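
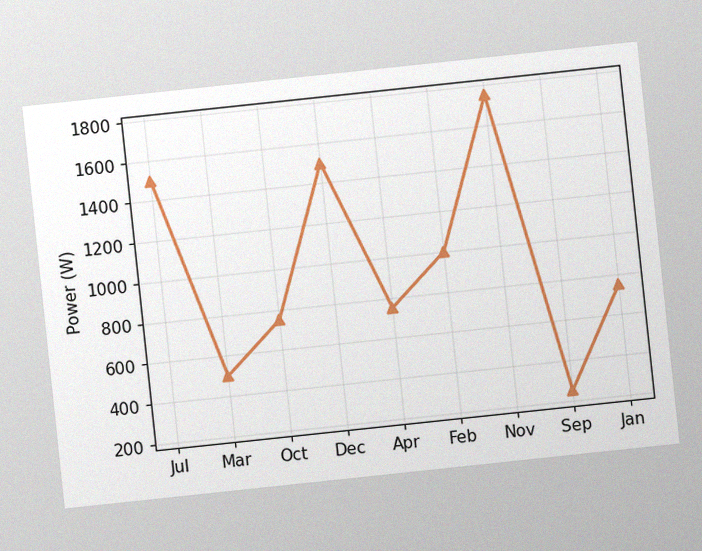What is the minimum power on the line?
250W

The chart is tilted about 6° counter-clockwise, with some photo noise. The lowest point is at Sep, and reading across to the y-axis gives 250W.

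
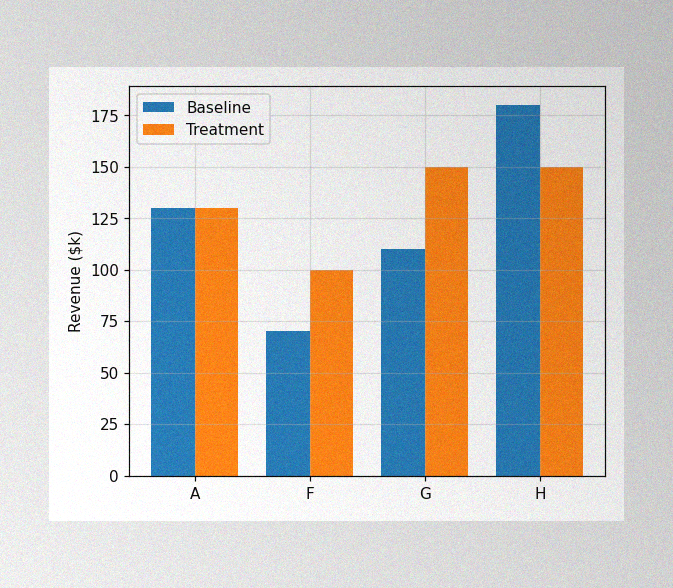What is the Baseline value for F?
$70k

The image has some photo noise and uneven lighting. The Baseline bar at F reaches $70k on the y-axis.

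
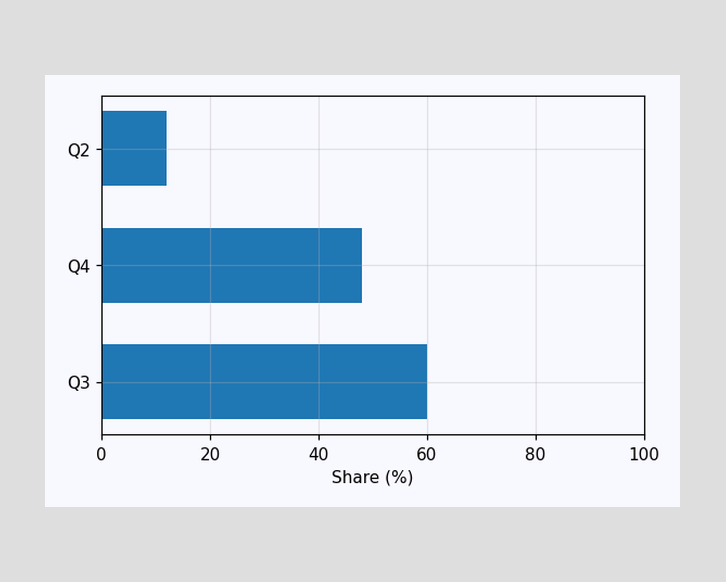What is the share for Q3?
Reading along the chart's x-axis, the Q3 bar reaches 60%.

60%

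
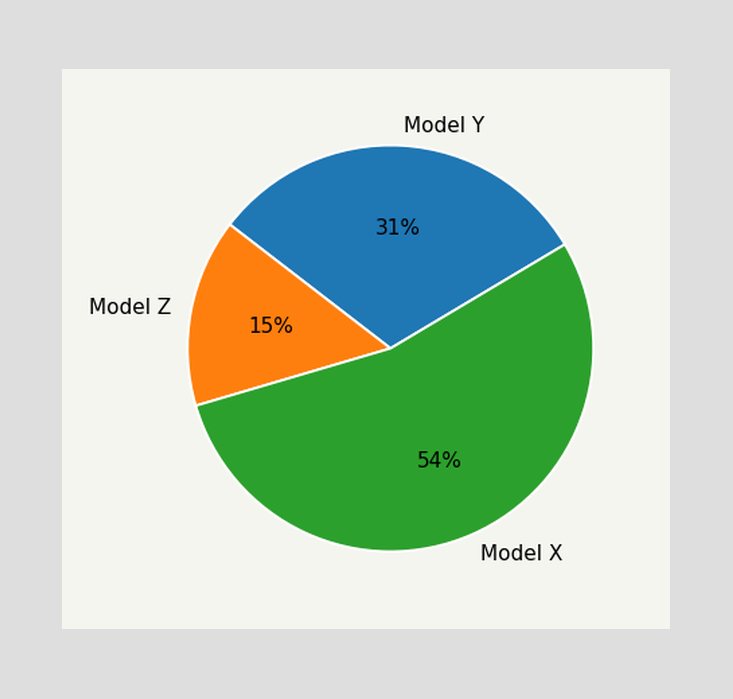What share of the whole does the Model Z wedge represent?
The Model Z slice takes up 15% of the pie.

15%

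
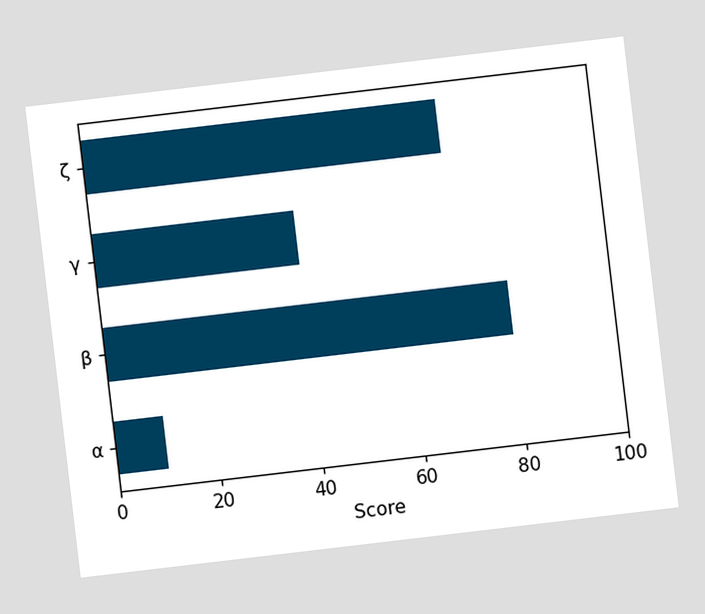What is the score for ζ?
70

The chart is tilted about 7° counter-clockwise. Reading along the chart's x-axis, the ζ bar reaches 70.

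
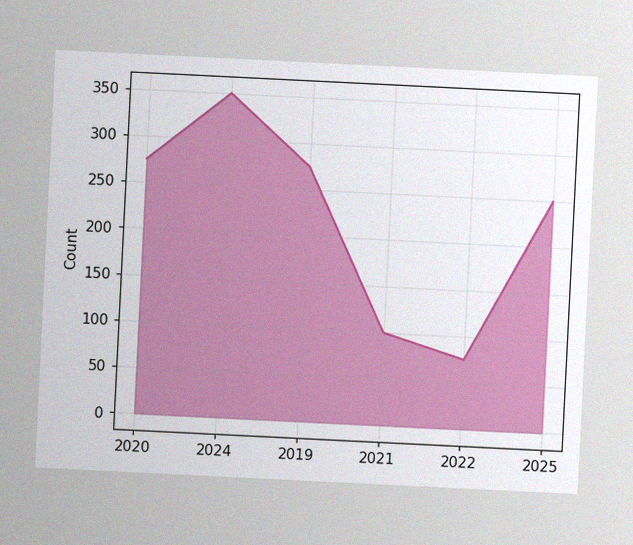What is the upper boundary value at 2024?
The chart is tilted about 3° clockwise, with some photo noise. At 2024 the upper boundary is at 350.

350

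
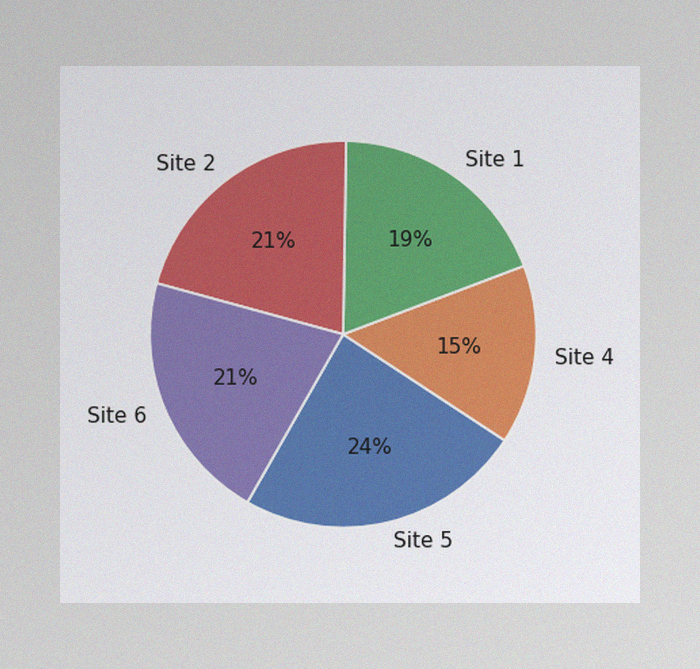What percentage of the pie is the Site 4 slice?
The image has some photo noise and uneven lighting. The Site 4 slice takes up 15% of the pie.

15%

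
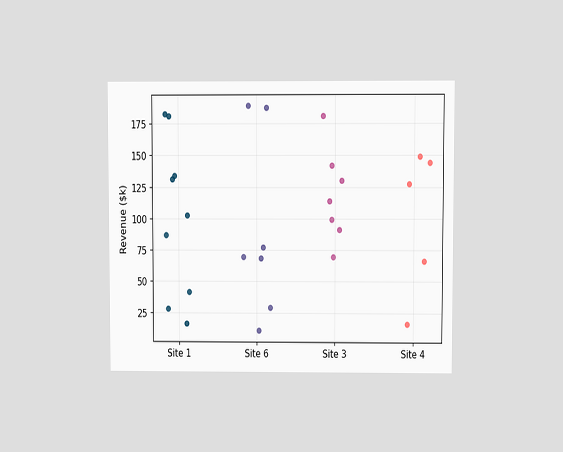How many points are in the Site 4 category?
The chart is viewed at a slight angle. Counting the markers in the Site 4 column gives 5.

5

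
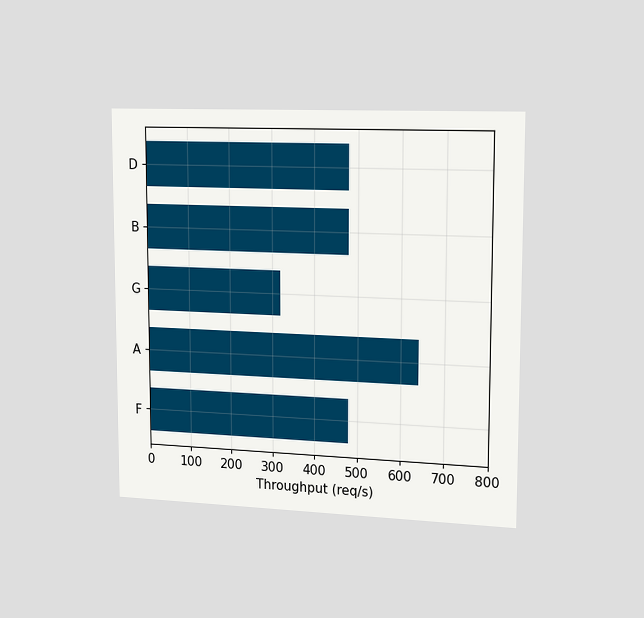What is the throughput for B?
The chart is viewed slightly from the right. Reading along the chart's x-axis, the B bar reaches 480req/s.

480req/s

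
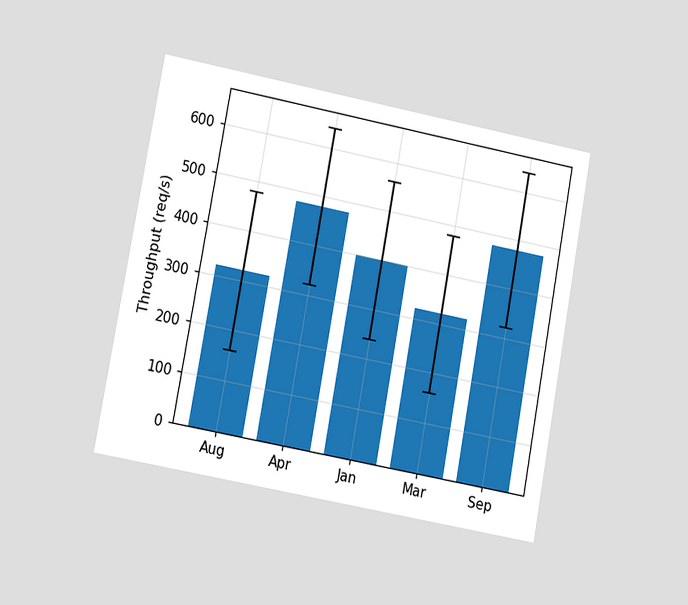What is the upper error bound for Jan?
The chart is tilted about 10° clockwise and viewed at a slight angle. The Jan bar's upper whisker reaches 560req/s.

560req/s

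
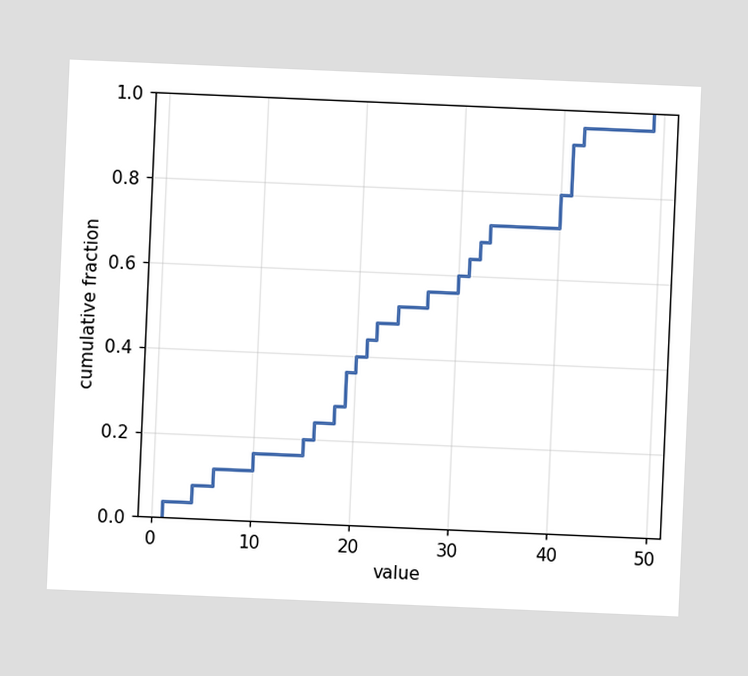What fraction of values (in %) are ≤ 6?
12%

The chart is tilted about 2° clockwise. At x=6 the ECDF step is at 12%.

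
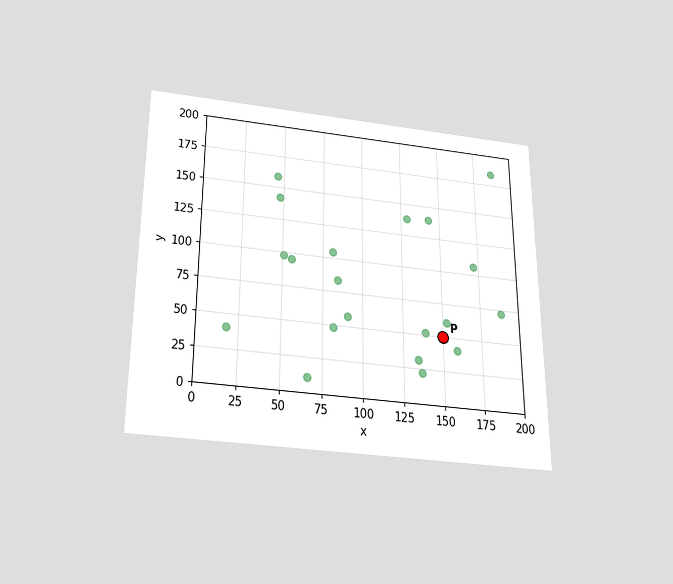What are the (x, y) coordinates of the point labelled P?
The chart is viewed slightly from below. Following the gridlines from P to each axis, P sits at (150, 50).

(150, 50)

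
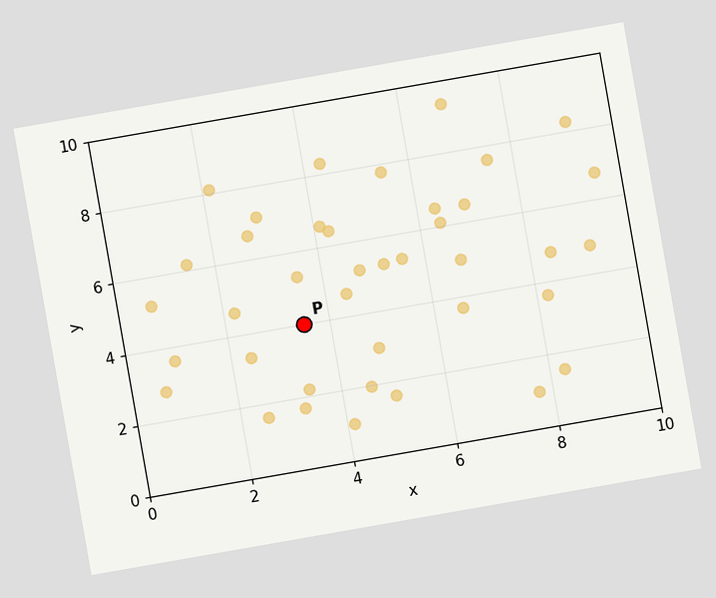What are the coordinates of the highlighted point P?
(3.5, 4)

The chart is tilted about 10° counter-clockwise. Following the gridlines from P to each axis, P sits at (3.5, 4).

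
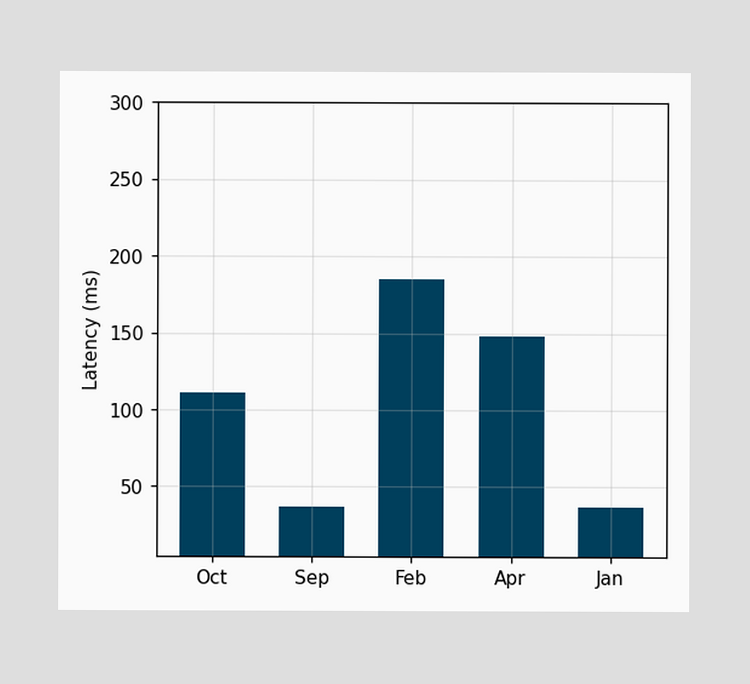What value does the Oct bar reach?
Reading along the chart's y-axis, the Oct bar reaches 111ms.

111ms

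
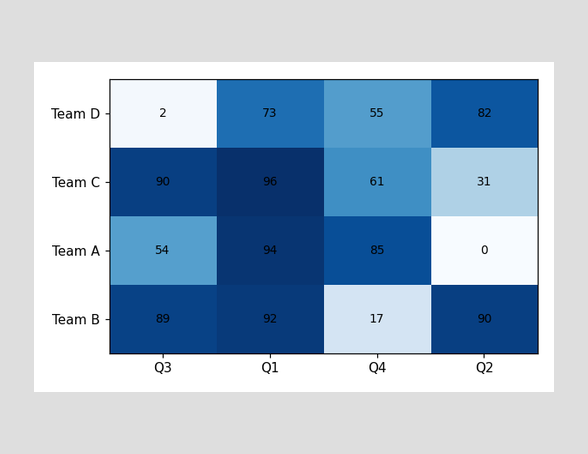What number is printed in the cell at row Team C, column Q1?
96

The (Team C, Q1) cell reads 96.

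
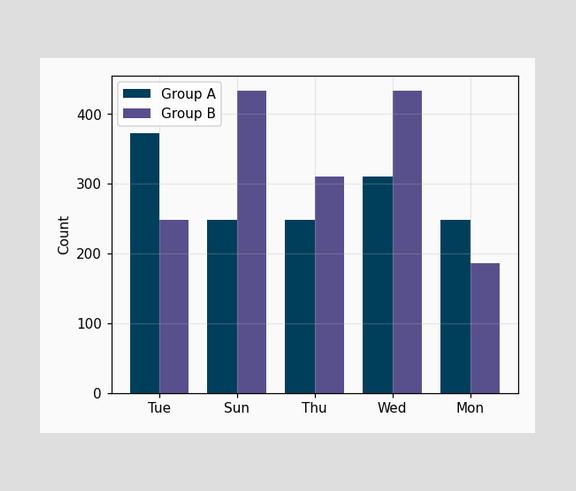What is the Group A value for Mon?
The Group A bar at Mon reaches 248 on the y-axis.

248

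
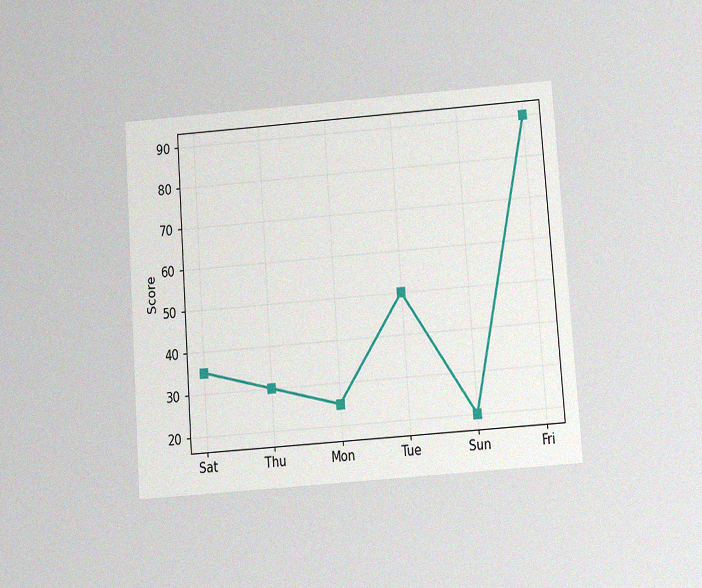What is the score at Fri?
90

The chart is tilted about 4° counter-clockwise and viewed slightly from below, with some photo noise. At Fri, the line is at 90.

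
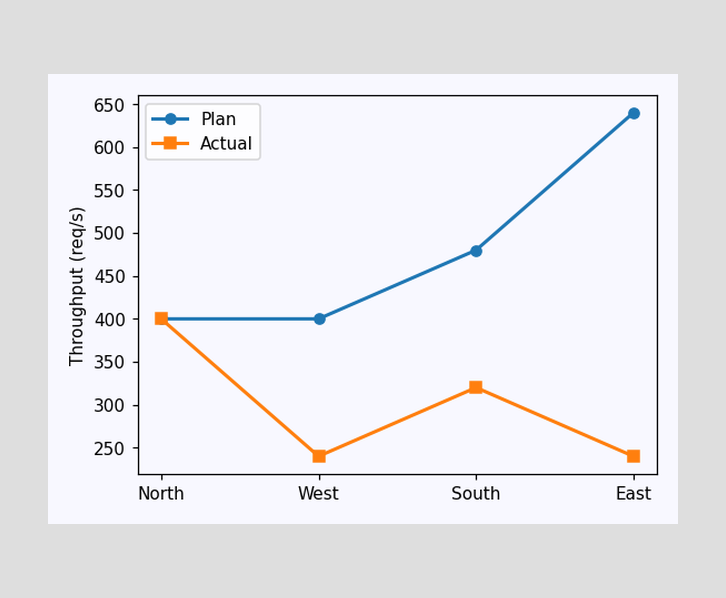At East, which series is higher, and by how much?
At East, Plan sits above the other line by 400req/s.

Plan, by 400req/s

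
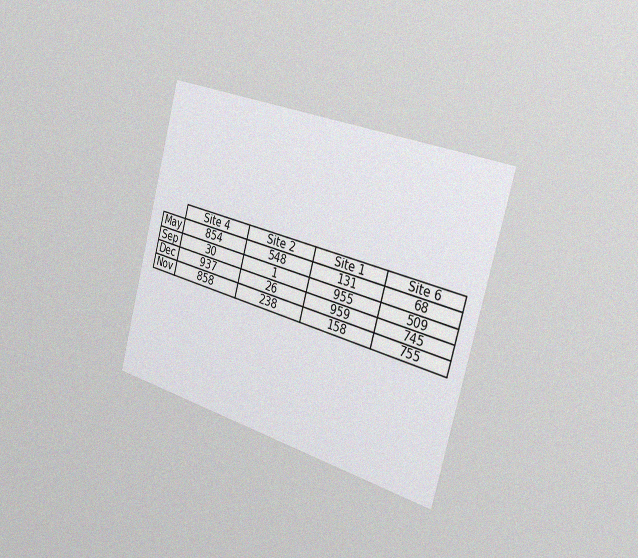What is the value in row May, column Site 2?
The chart is tilted about 15° clockwise and viewed slightly from the right, with some photo noise. The (May, Site 2) cell reads 548.

548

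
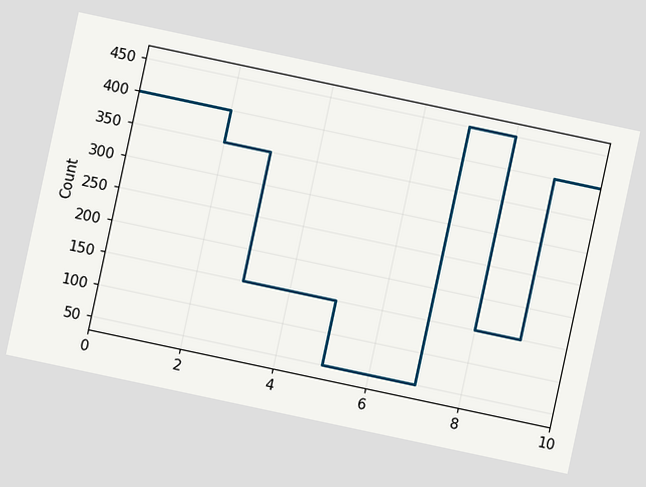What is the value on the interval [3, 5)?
150

The chart is tilted about 12° clockwise. On [3, 5) the step sits at 150.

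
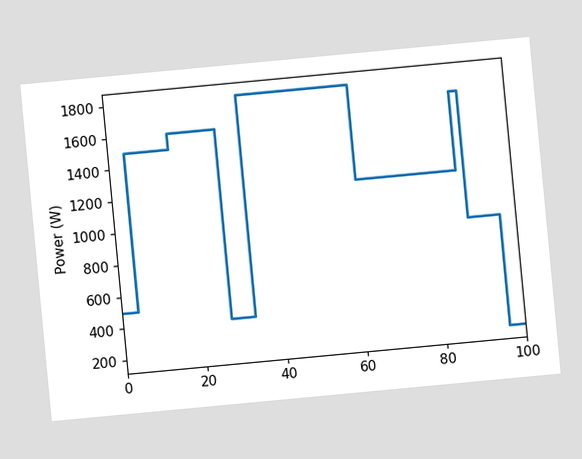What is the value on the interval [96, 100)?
200W

The chart is tilted about 5° counter-clockwise. On [96, 100) the step sits at 200W.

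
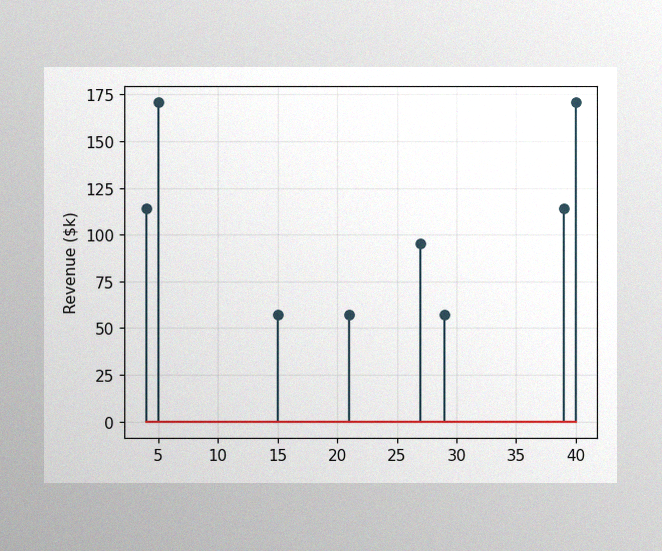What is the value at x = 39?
The image has some photo noise and uneven lighting. The stem at x=39 reaches $114k.

$114k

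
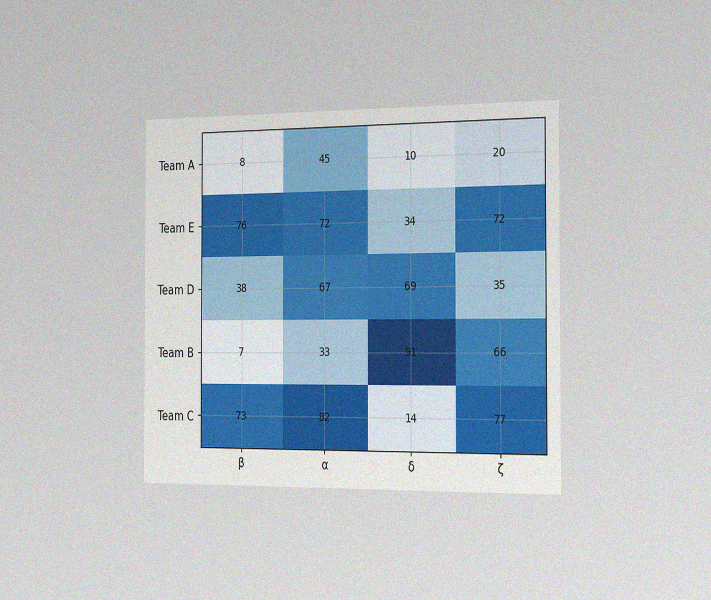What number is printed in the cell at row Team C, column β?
73

The chart is viewed slightly from the right, with some photo noise. The (Team C, β) cell reads 73.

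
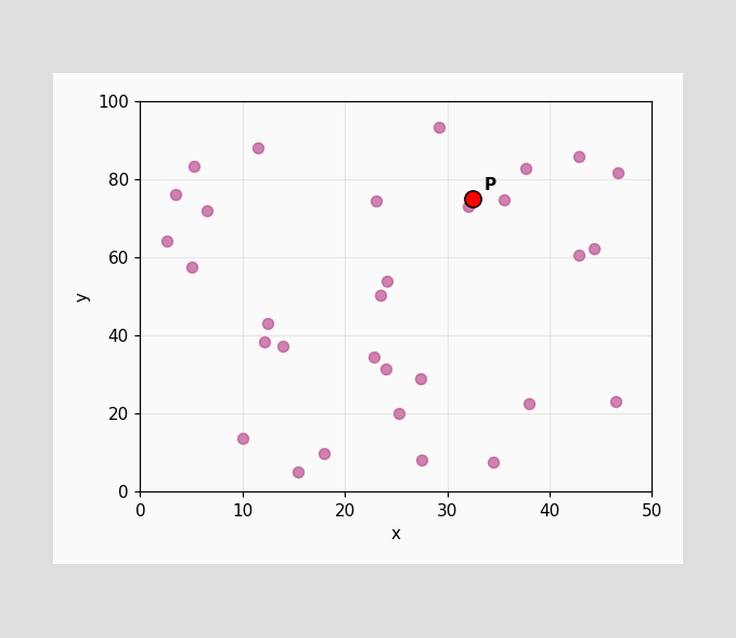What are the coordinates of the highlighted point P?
(32.5, 75)

Following the gridlines from P to each axis, P sits at (32.5, 75).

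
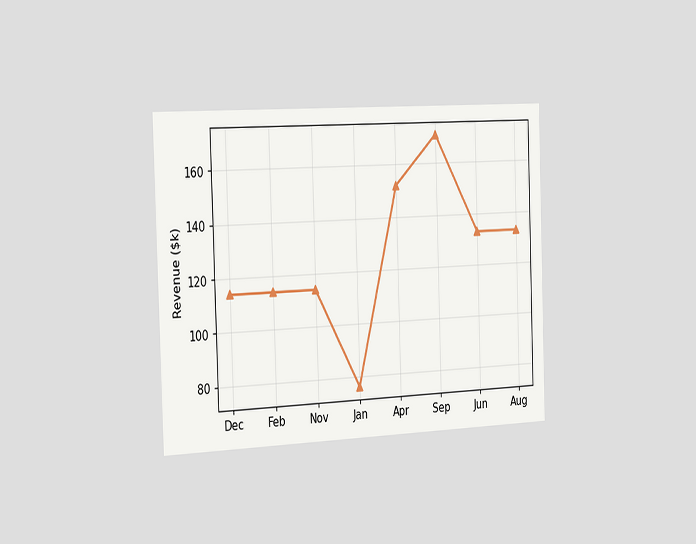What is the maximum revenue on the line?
$171k

The chart is viewed slightly from the left. The highest point is at Sep, and reading across to the y-axis gives $171k.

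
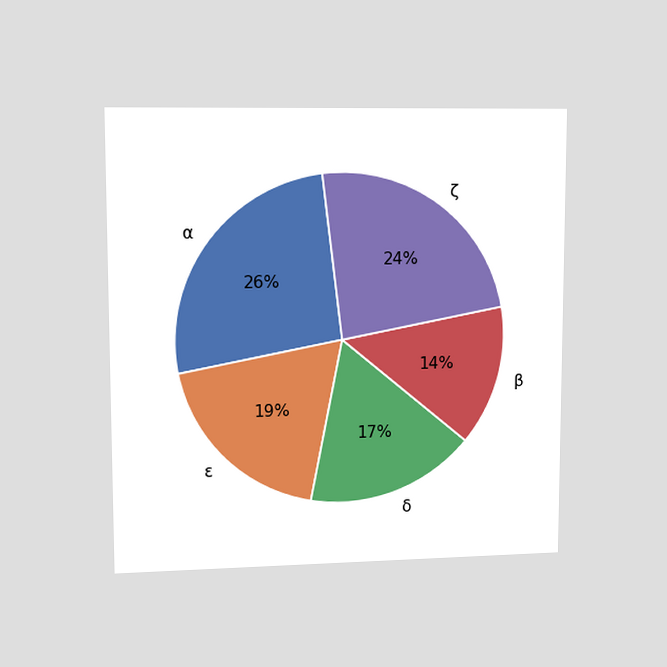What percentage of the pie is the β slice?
The chart is viewed at a slight angle. The β slice takes up 14% of the pie.

14%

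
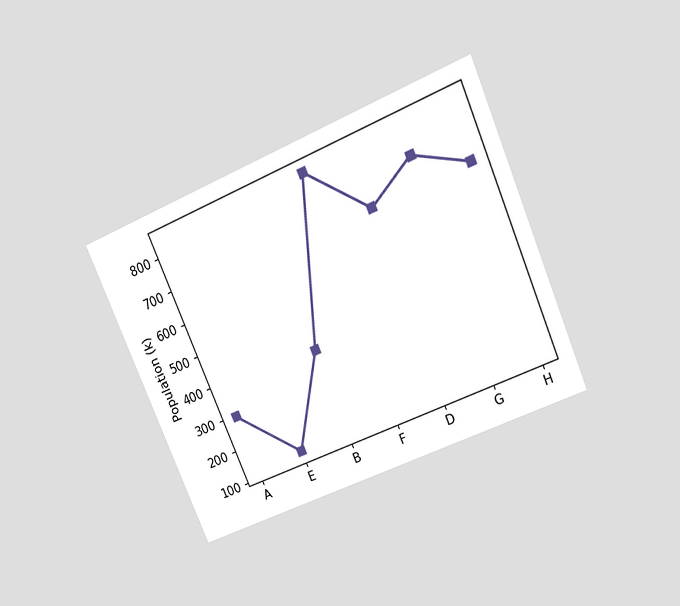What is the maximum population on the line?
840k

The chart is tilted about 23° counter-clockwise and viewed at a slight angle. The highest point is at F, and reading across to the y-axis gives 840k.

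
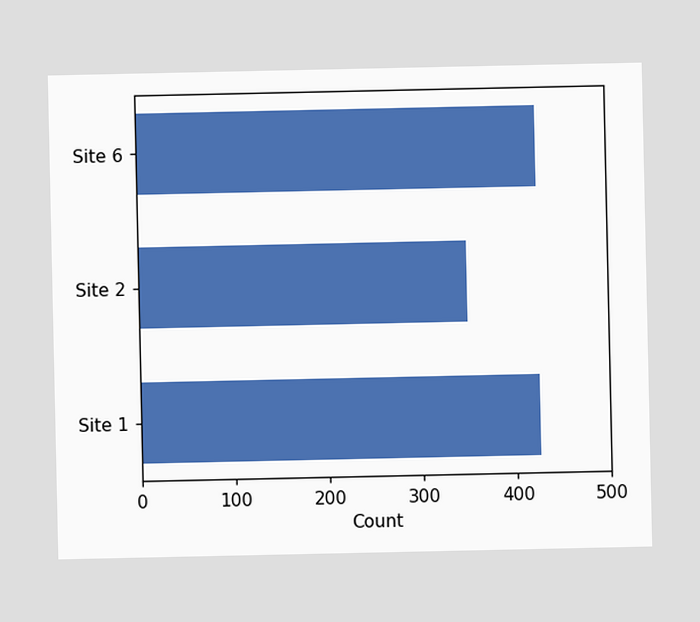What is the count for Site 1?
425

Reading along the chart's x-axis, the Site 1 bar reaches 425.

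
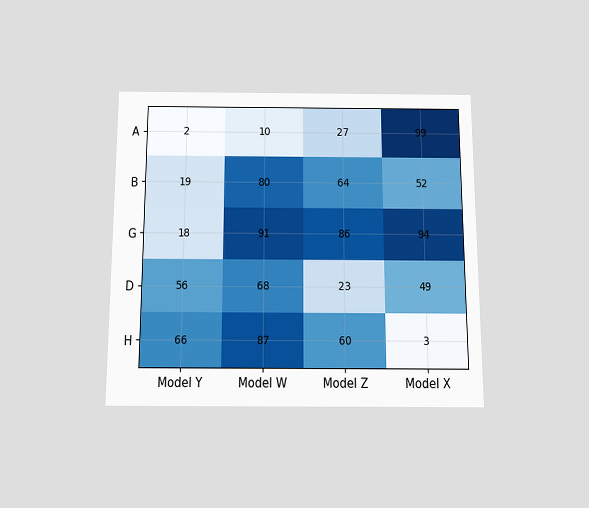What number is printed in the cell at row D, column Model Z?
The chart is viewed slightly from below. The (D, Model Z) cell reads 23.

23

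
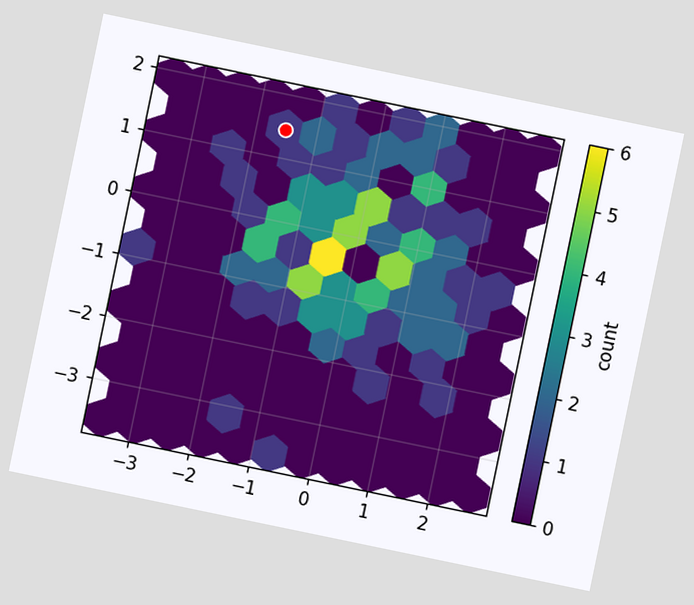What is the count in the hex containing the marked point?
1

The chart is tilted about 12° clockwise. The marked hex reads 1 on the colorbar.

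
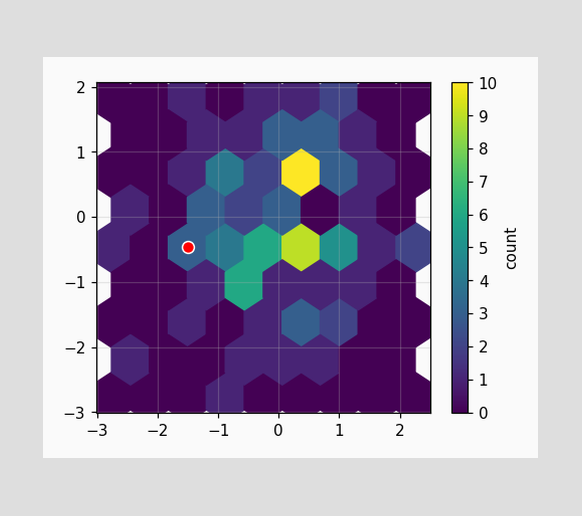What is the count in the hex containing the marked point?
3

The marked hex reads 3 on the colorbar.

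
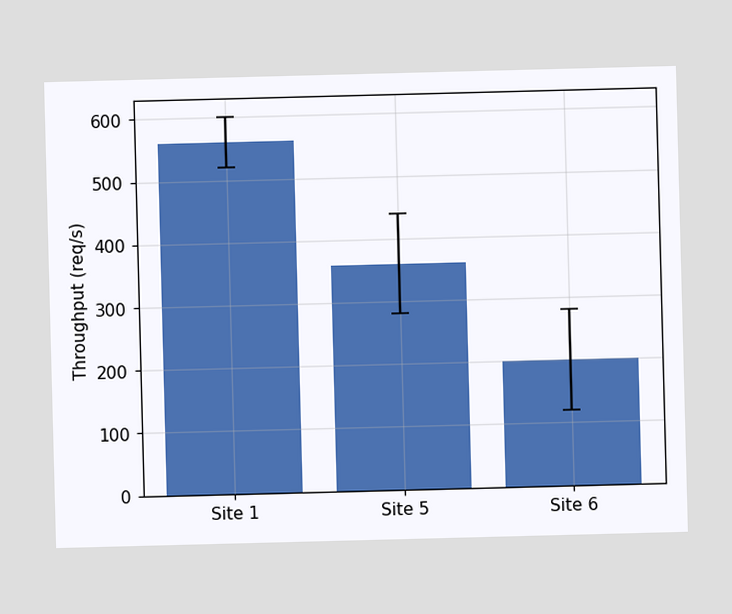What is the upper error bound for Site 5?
The Site 5 bar's upper whisker reaches 440req/s.

440req/s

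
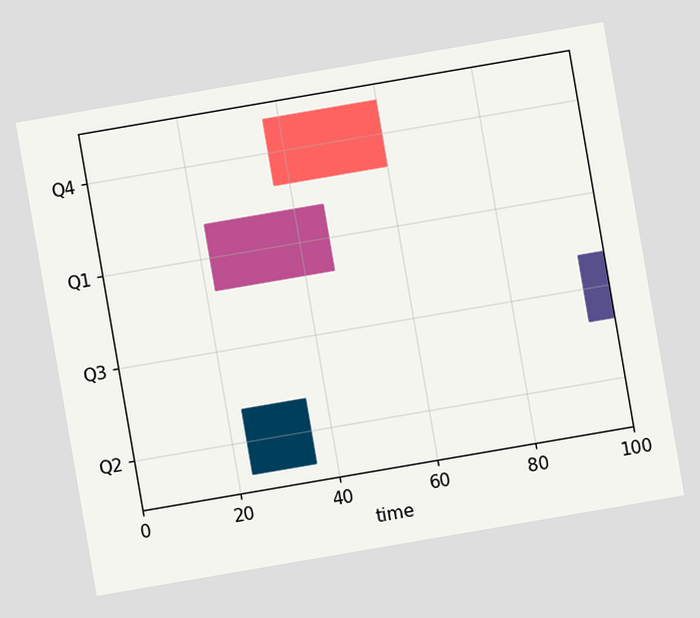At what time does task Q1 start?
22

The chart is tilted about 10° counter-clockwise. The Q1 bar begins at t=22.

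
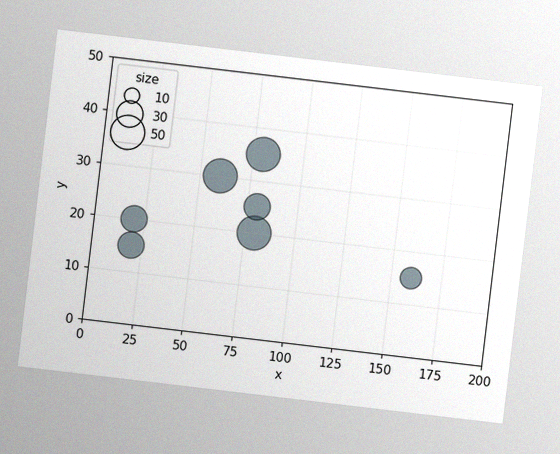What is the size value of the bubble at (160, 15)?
20

The chart is tilted about 7° clockwise, with some photo noise. Matching the bubble at (160, 15) against the size legend gives 20.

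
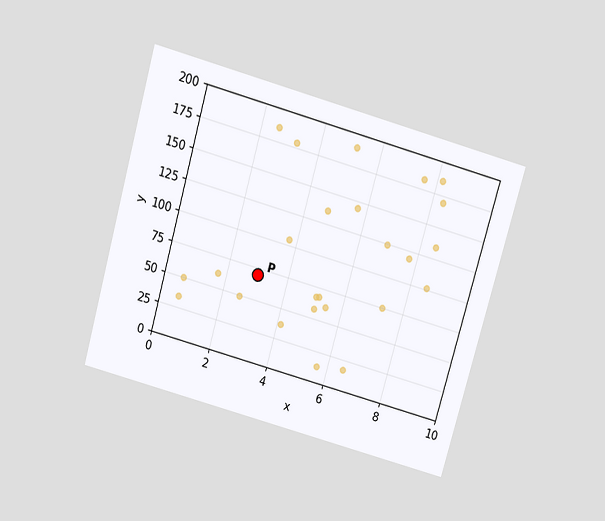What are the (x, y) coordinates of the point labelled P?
(3, 70)

The chart is tilted about 16° clockwise and viewed slightly from above. Following the gridlines from P to each axis, P sits at (3, 70).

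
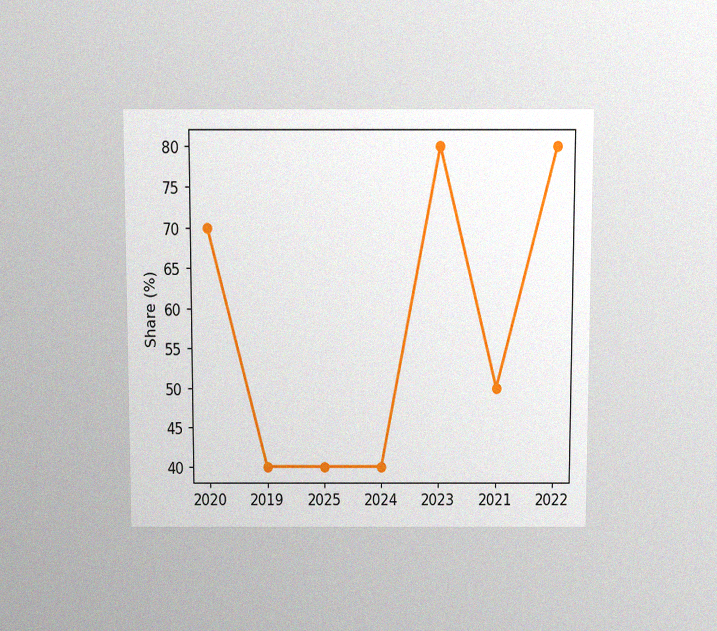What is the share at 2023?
The chart is viewed slightly from above, with some photo noise. At 2023, the line is at 80%.

80%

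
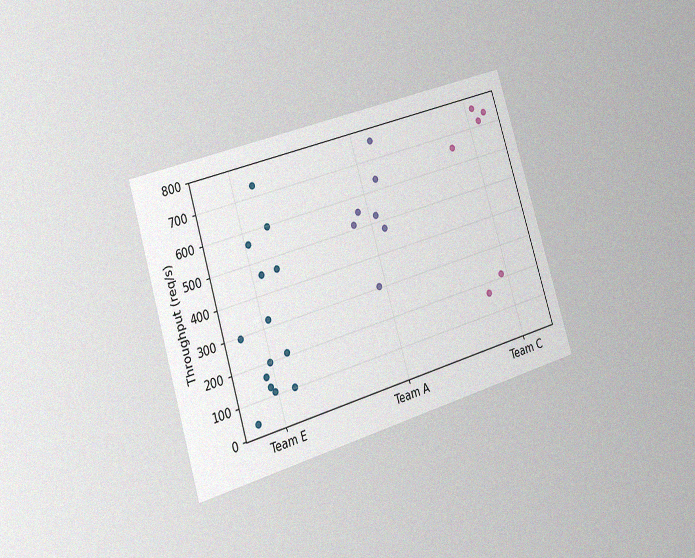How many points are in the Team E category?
The chart is tilted about 17° counter-clockwise and viewed slightly from the left, with some photo noise. Counting the markers in the Team E column gives 14.

14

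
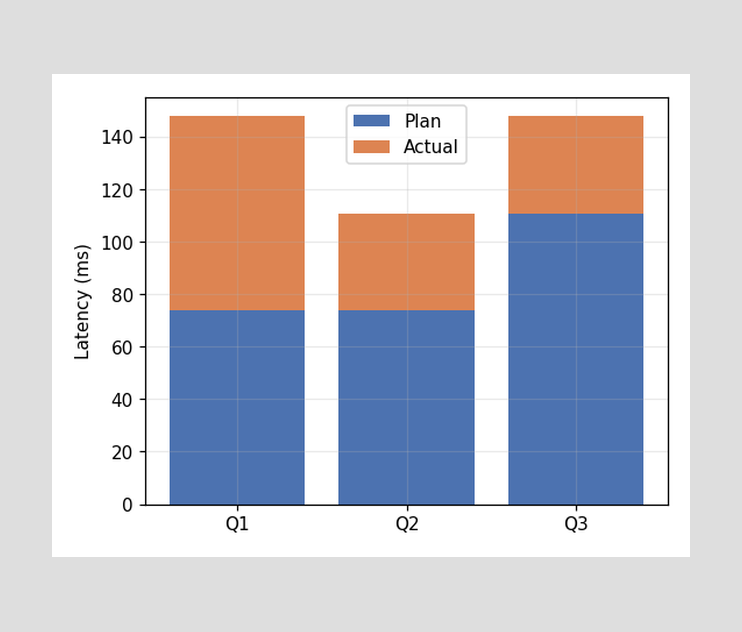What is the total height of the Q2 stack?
111ms

The Q2 stack's top reaches 111ms on the y-axis.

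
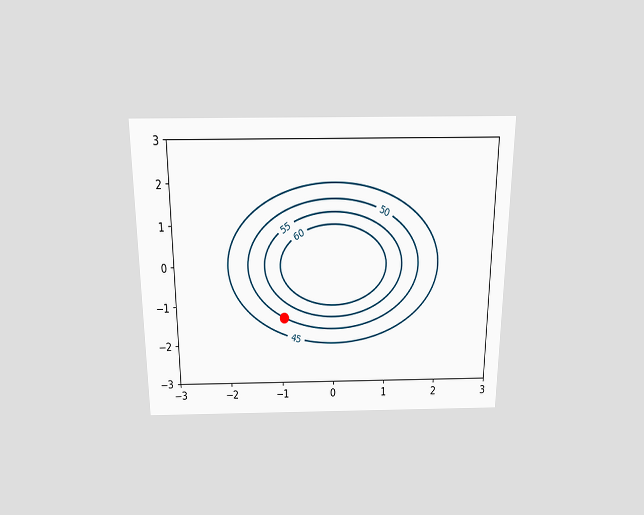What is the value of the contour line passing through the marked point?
The chart is viewed slightly from above. The marked point sits on the contour labelled 50.

50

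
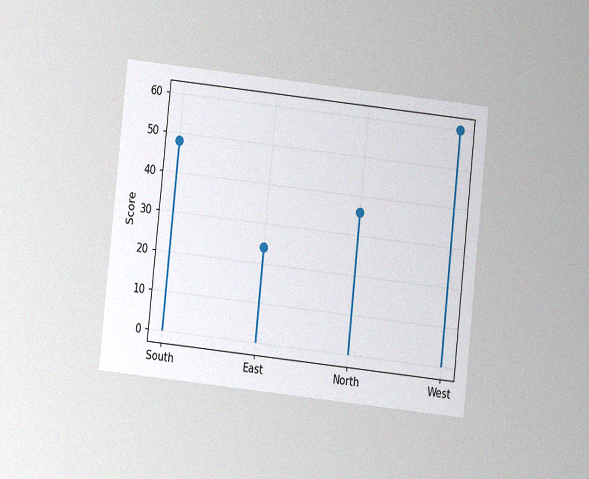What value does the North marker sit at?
The chart is tilted about 6° clockwise and viewed at a slight angle, with some photo noise. The North marker sits at 36.

36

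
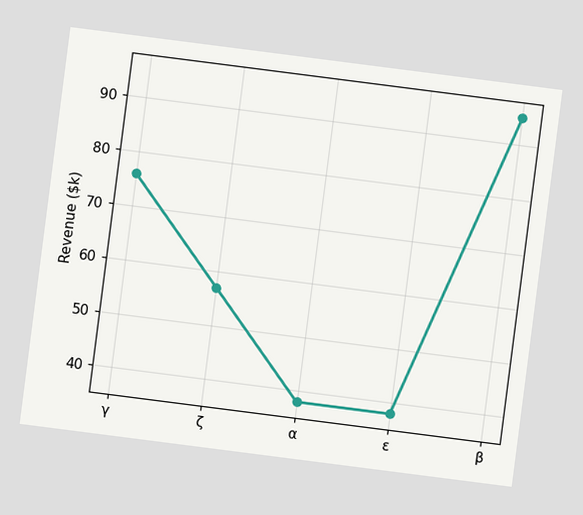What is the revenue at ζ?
The chart is tilted about 7° clockwise. At ζ, the line is at $57k.

$57k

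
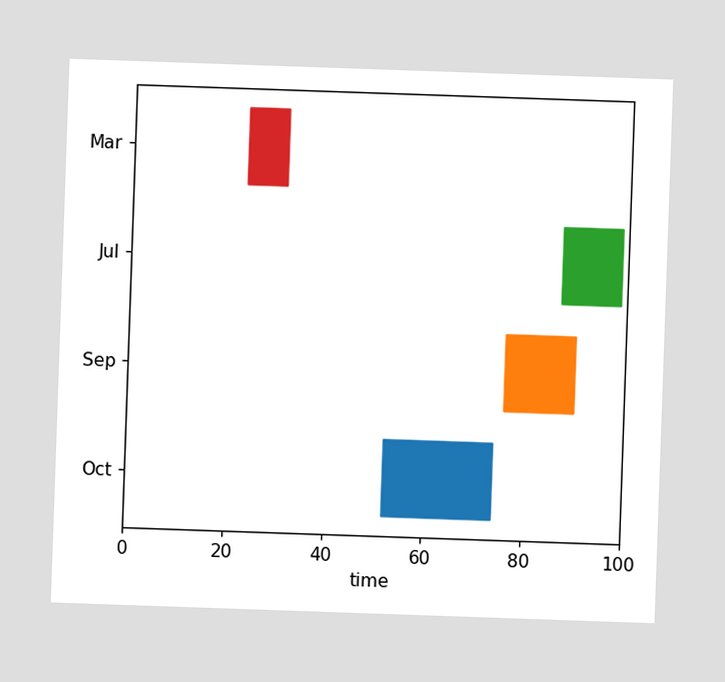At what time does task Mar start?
23

The Mar bar begins at t=23.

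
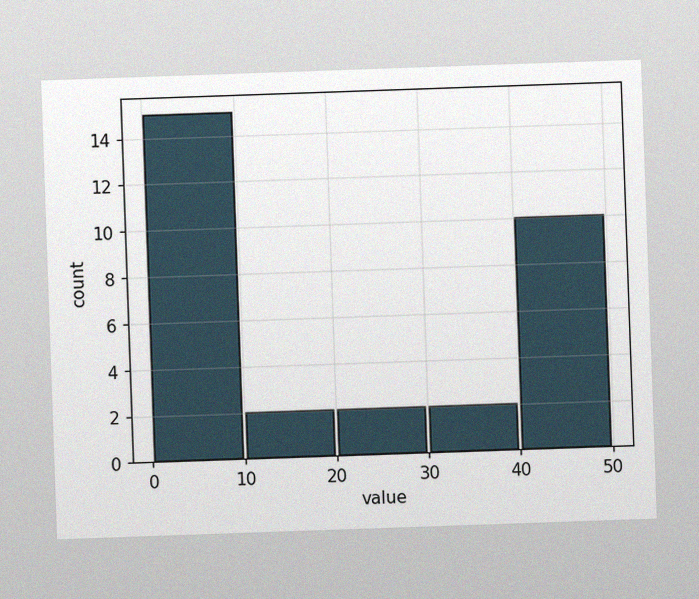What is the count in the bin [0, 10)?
The image has some photo noise and uneven lighting. The [0, 10) bin has height 15.

15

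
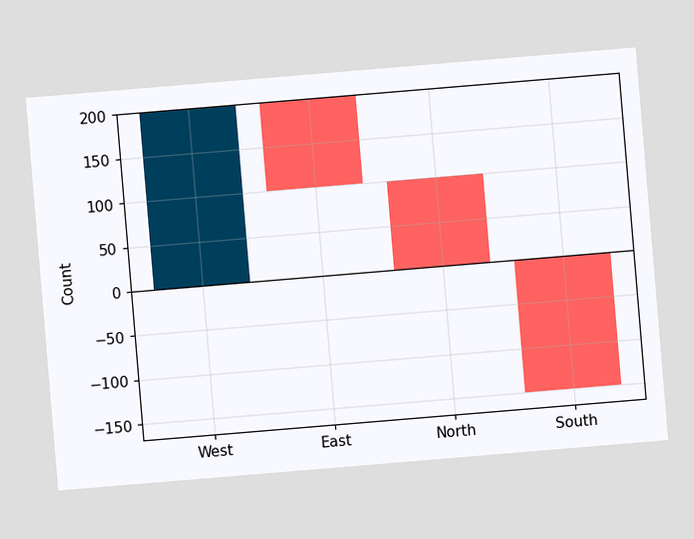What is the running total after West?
200

The chart is tilted about 5° counter-clockwise. After West the running total reaches 200.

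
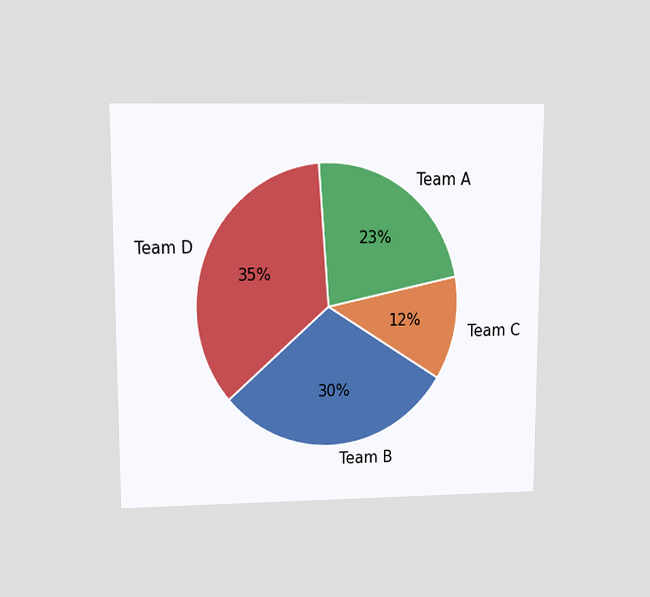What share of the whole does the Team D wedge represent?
The chart is viewed at a slight angle. The Team D slice takes up 35% of the pie.

35%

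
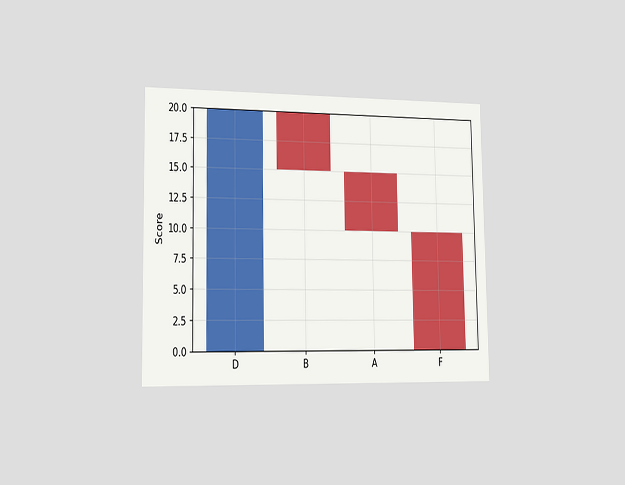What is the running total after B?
15

The chart is viewed slightly from the left. After B the running total reaches 15.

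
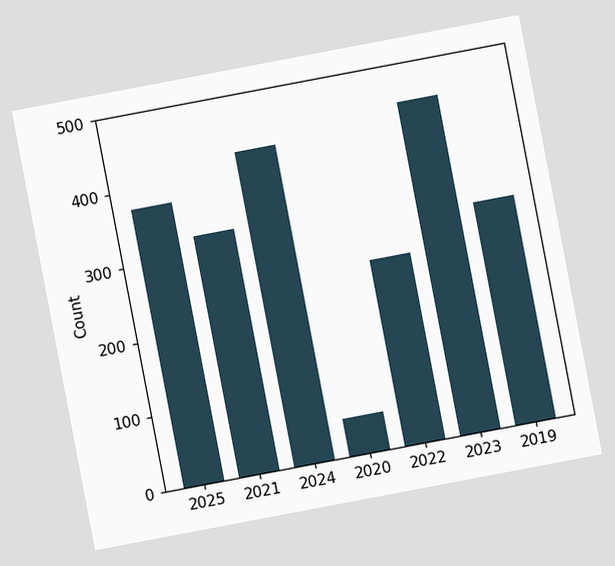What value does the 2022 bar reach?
The chart is tilted about 11° counter-clockwise. Reading along the chart's y-axis, the 2022 bar reaches 250.

250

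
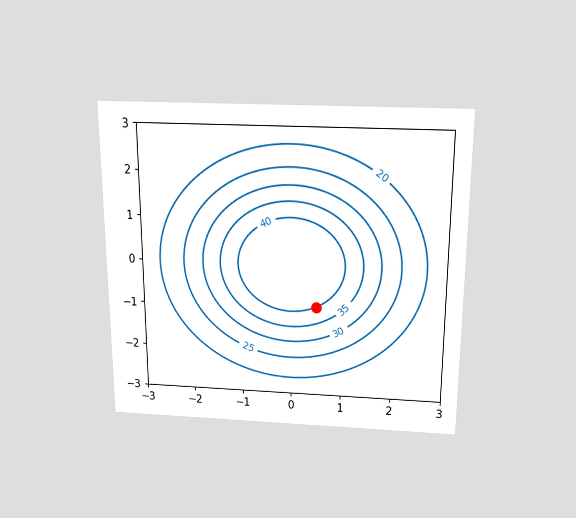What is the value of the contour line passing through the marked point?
40

The chart is viewed slightly from above. The marked point sits on the contour labelled 40.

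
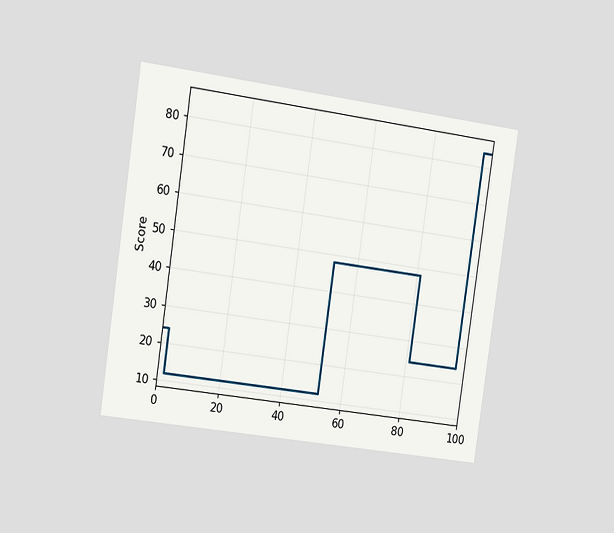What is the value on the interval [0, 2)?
The chart is tilted about 8° clockwise and viewed slightly from the left. On [0, 2) the step sits at 24.

24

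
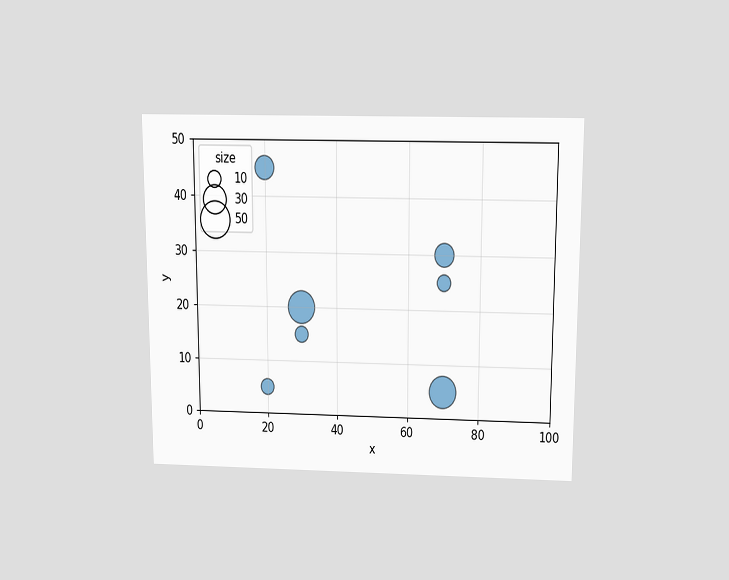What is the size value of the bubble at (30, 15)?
10

The chart is viewed slightly from above. Matching the bubble at (30, 15) against the size legend gives 10.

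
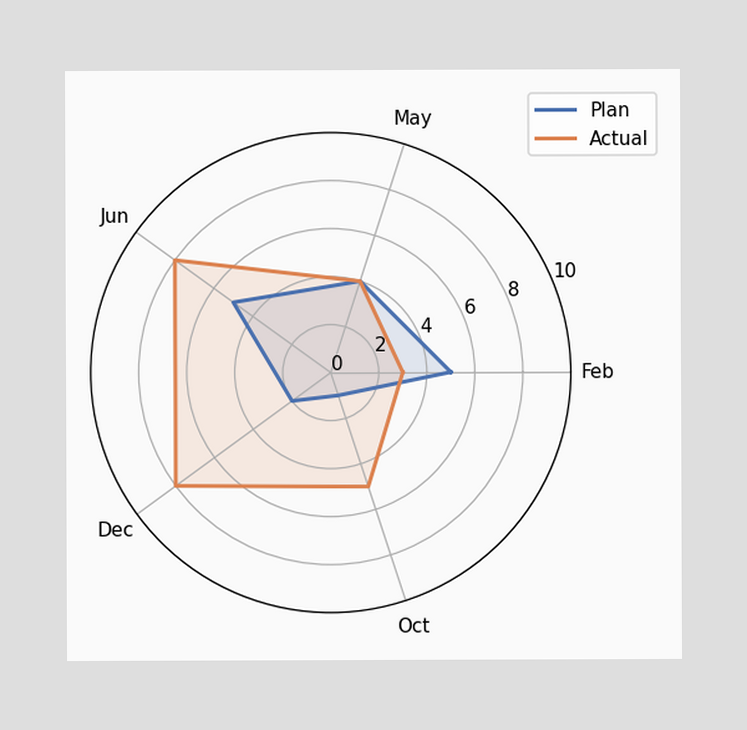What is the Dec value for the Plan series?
2

On the Dec axis, Plan reaches 2.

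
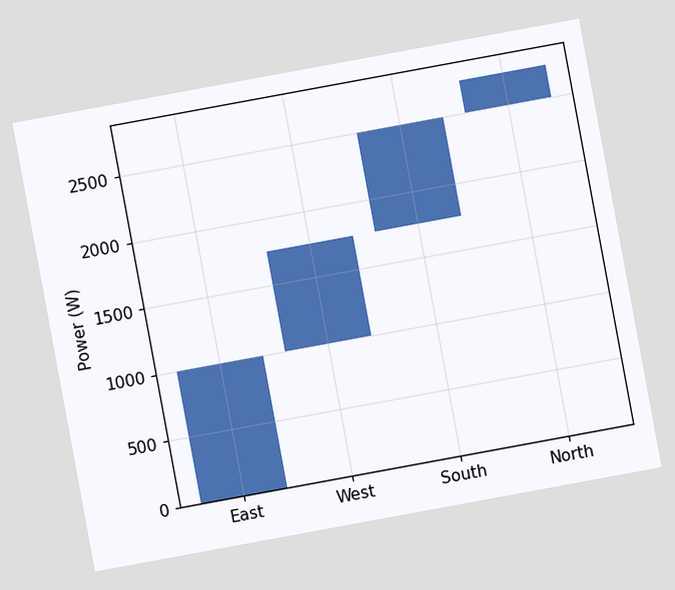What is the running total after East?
The chart is tilted about 10° counter-clockwise. After East the running total reaches 1000W.

1000W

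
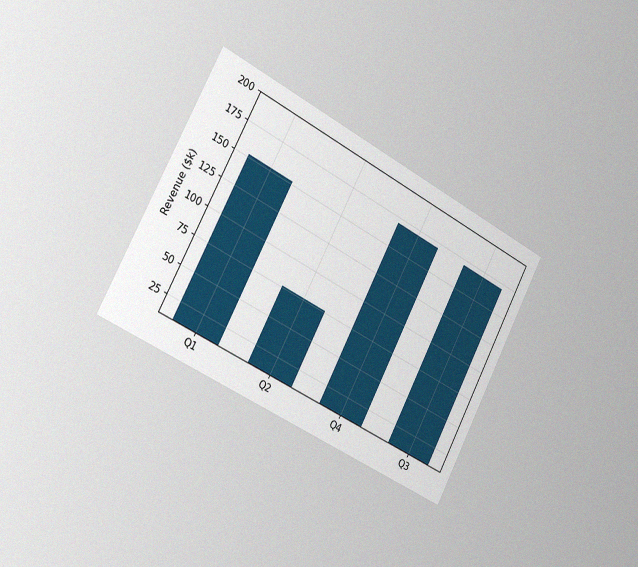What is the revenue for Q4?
$171k

The chart is tilted about 28° clockwise and viewed slightly from the left, with some photo noise. Reading along the chart's y-axis, the Q4 bar reaches $171k.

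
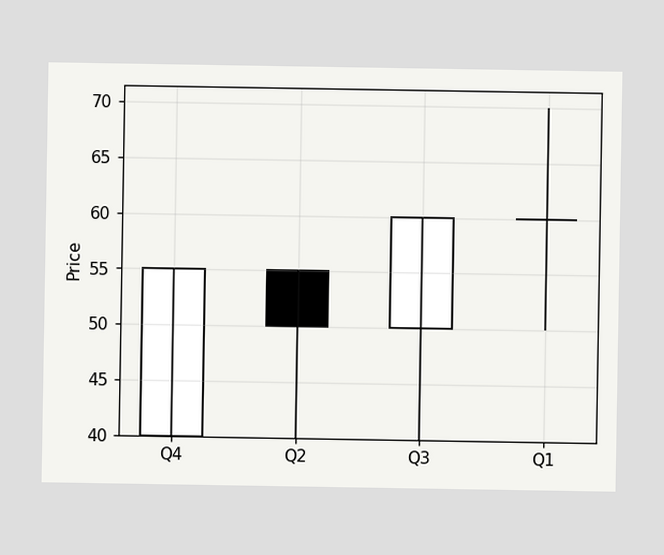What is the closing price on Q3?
60

The Q3 candle closes at 60.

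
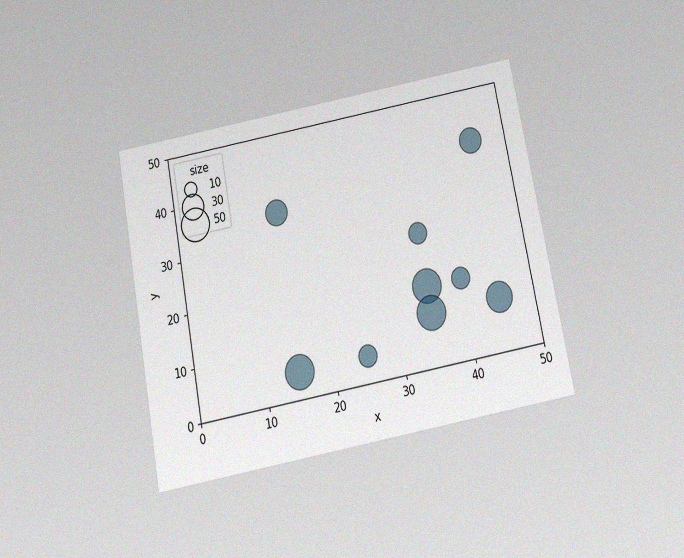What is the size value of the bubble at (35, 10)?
The chart is tilted about 11° counter-clockwise and viewed slightly from below, with some photo noise. Matching the bubble at (35, 10) against the size legend gives 50.

50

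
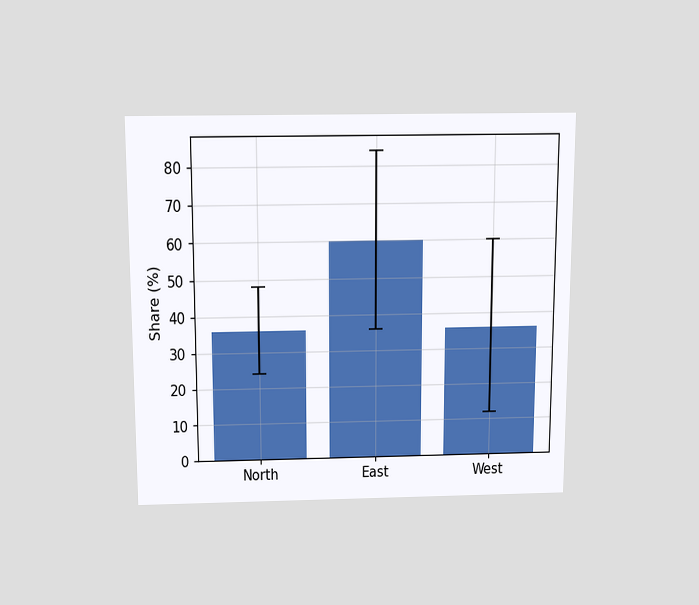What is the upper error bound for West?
60%

The chart is viewed slightly from above. The West bar's upper whisker reaches 60%.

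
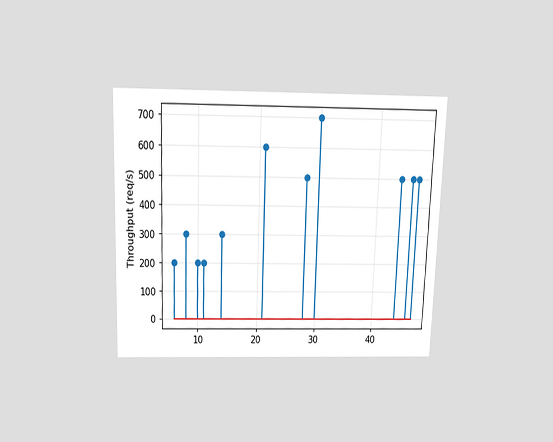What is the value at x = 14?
The chart is viewed slightly from above. The stem at x=14 reaches 300req/s.

300req/s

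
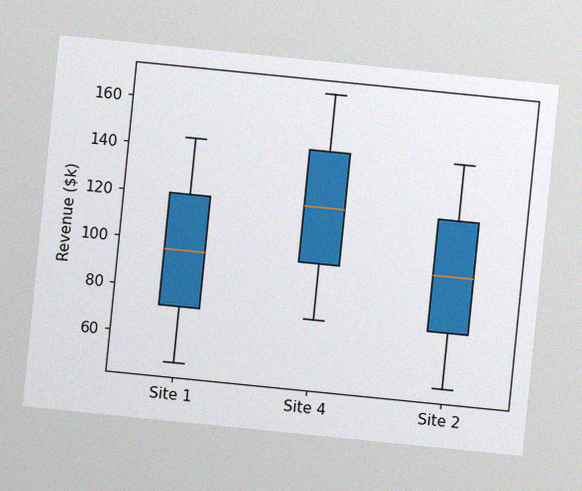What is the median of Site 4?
$120k

The chart is tilted about 6° clockwise, with some photo noise. The median line in the Site 4 box sits at $120k.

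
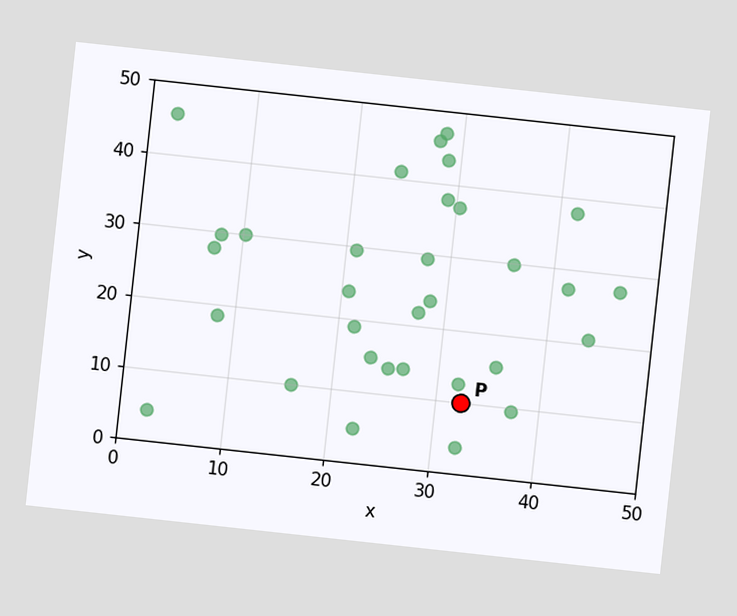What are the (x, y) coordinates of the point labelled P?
(32.5, 10)

The chart is tilted about 6° clockwise. Following the gridlines from P to each axis, P sits at (32.5, 10).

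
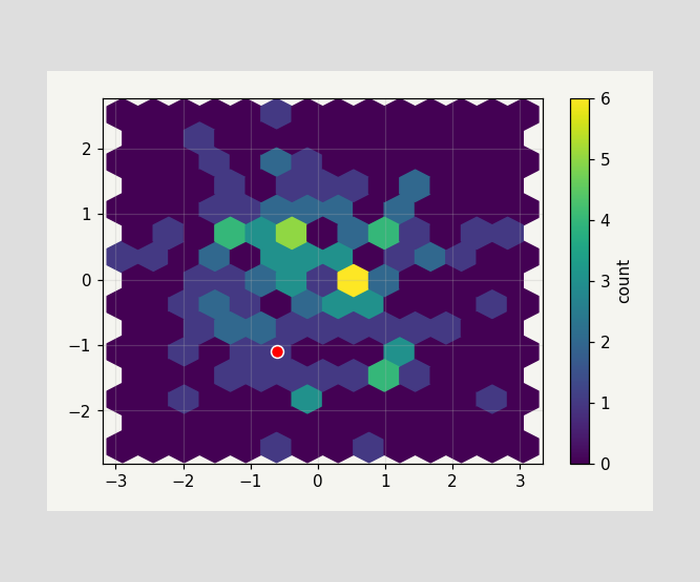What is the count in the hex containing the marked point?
The marked hex reads 1 on the colorbar.

1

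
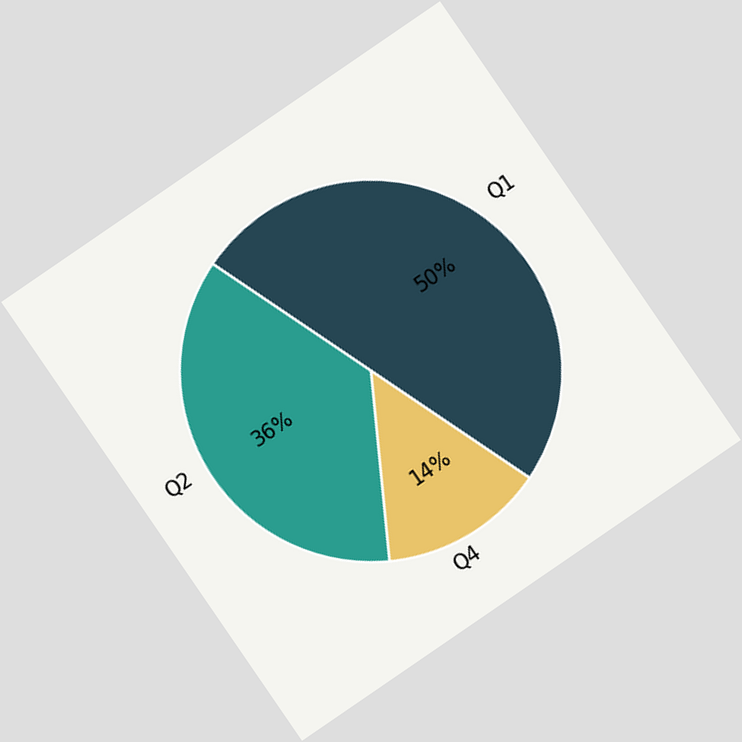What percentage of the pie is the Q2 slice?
36%

The chart is tilted about 34° counter-clockwise. The Q2 slice takes up 36% of the pie.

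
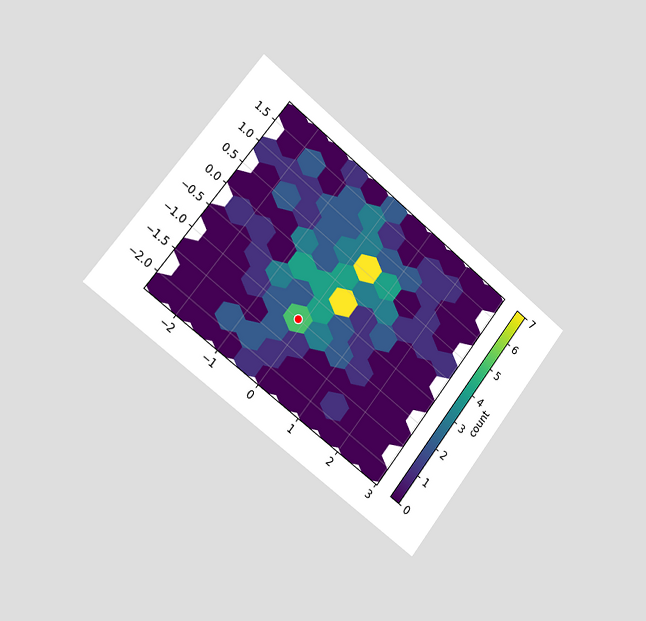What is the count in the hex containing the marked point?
5

The chart is tilted about 38° clockwise and viewed slightly from the left. The marked hex reads 5 on the colorbar.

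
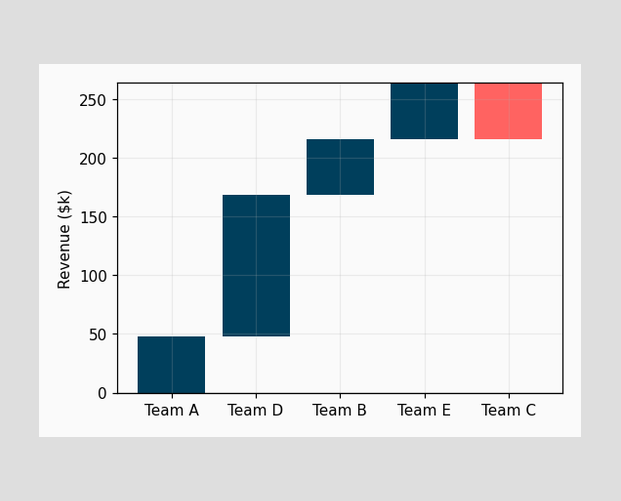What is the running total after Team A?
After Team A the running total reaches $48k.

$48k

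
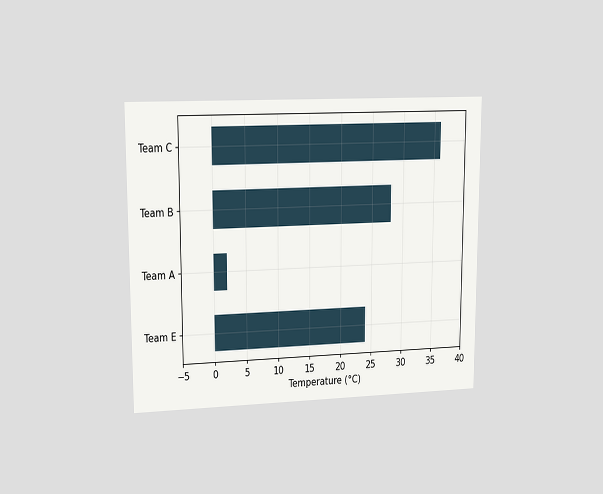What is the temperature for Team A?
2°C

The chart is viewed at a slight angle. Reading along the chart's x-axis, the Team A bar reaches 2°C.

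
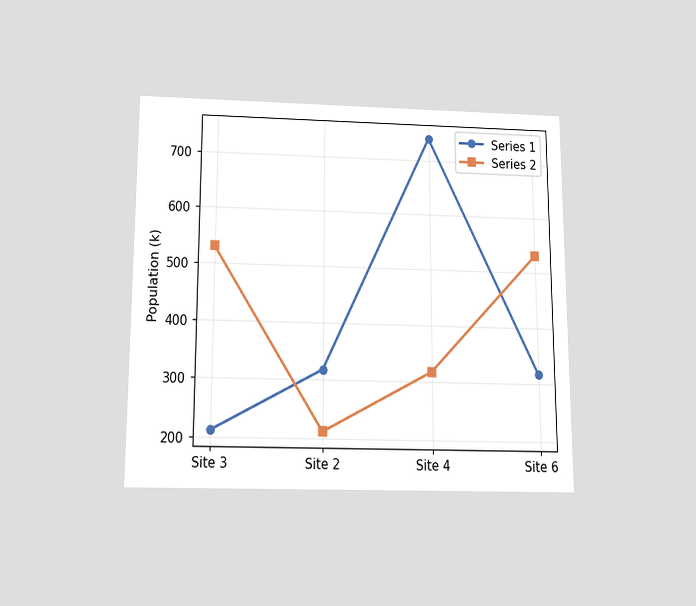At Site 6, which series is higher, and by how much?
The chart is viewed slightly from below. At Site 6, Series 2 sits above the other line by 212k.

Series 2, by 212k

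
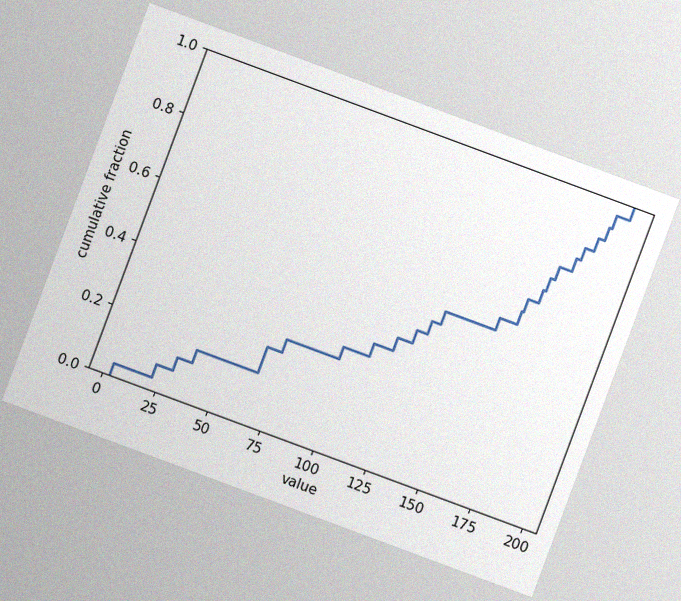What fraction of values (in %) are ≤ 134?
52%

The chart is tilted about 20° clockwise, with some photo noise. At x=134 the ECDF step is at 52%.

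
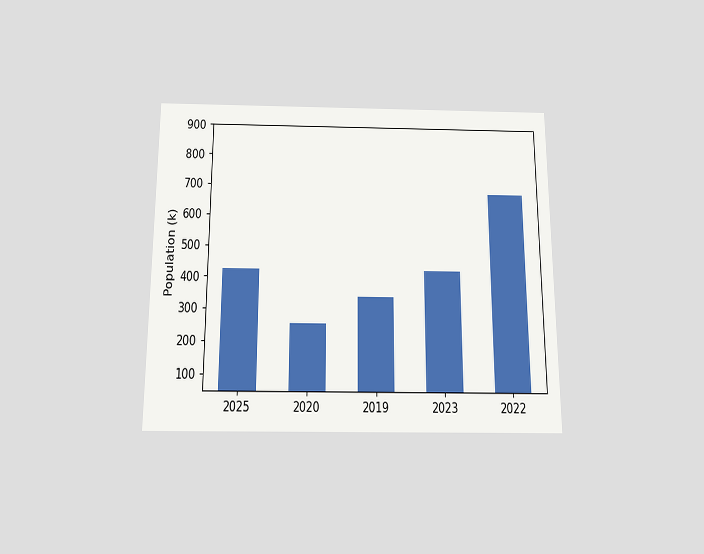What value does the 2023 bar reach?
The chart is viewed slightly from below. Reading along the chart's y-axis, the 2023 bar reaches 425k.

425k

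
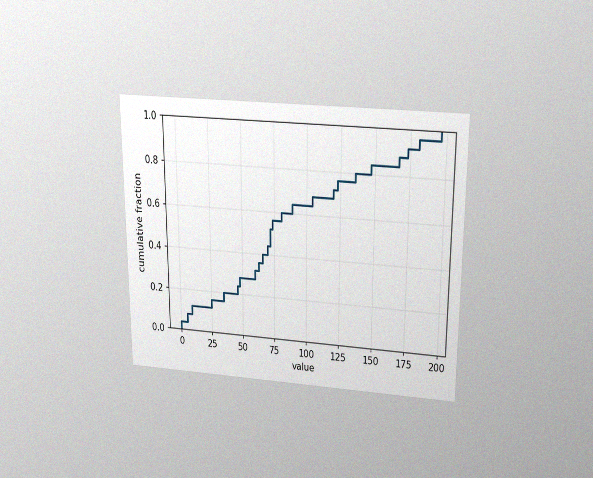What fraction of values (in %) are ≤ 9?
The chart is viewed slightly from above, with some photo noise. At x=9 the ECDF step is at 12%.

12%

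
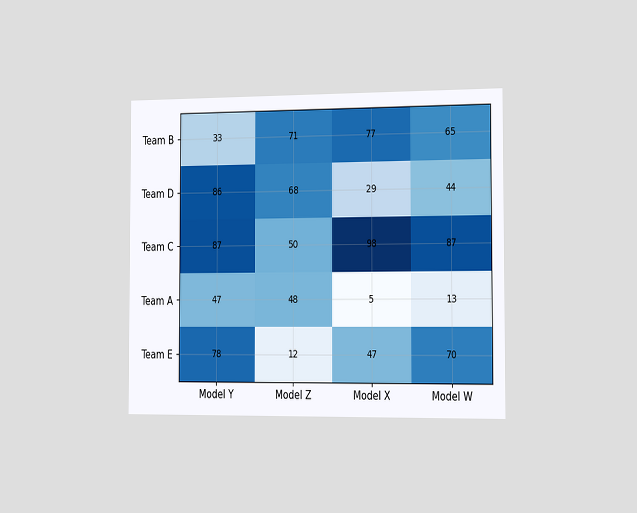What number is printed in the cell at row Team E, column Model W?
The chart is viewed slightly from the right. The (Team E, Model W) cell reads 70.

70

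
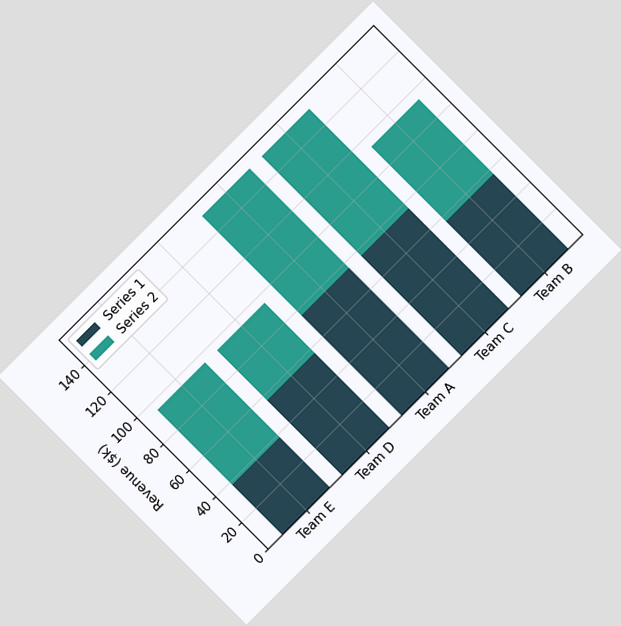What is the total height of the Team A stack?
$152k

The chart is tilted about 45° counter-clockwise. The Team A stack's top reaches $152k on the y-axis.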